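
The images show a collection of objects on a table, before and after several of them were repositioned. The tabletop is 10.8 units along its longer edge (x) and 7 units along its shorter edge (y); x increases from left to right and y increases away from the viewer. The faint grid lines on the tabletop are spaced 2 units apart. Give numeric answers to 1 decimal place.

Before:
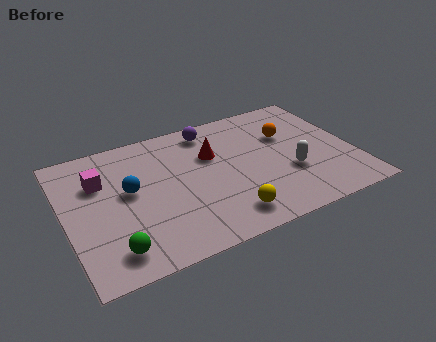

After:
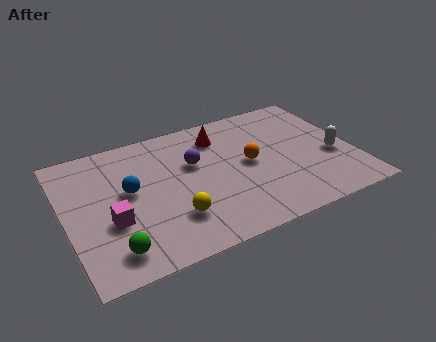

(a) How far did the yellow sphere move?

2.0

From (5.7, 1.2) to (3.8, 1.9), the yellow sphere covered √(1.9² + 0.7²) ≈ 2.0 units.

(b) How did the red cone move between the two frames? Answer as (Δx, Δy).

(0.4, 0.9)

The red cone started near (5.6, 4.6) and ended near (6.0, 5.5).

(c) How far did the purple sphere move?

1.8

From (5.7, 6.0) to (4.9, 4.4), the purple sphere covered √(0.8² + 1.6²) ≈ 1.8 units.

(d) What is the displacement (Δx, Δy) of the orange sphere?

(-1.6, -1.0)

The orange sphere was at about (8.5, 4.6) and moved to about (6.9, 3.6).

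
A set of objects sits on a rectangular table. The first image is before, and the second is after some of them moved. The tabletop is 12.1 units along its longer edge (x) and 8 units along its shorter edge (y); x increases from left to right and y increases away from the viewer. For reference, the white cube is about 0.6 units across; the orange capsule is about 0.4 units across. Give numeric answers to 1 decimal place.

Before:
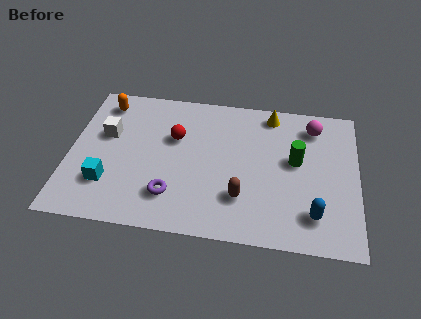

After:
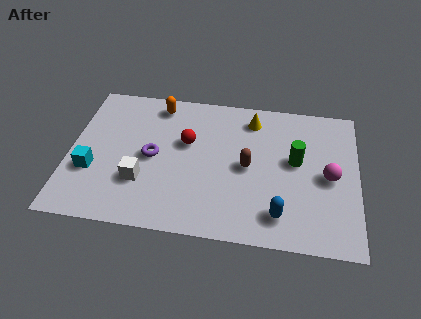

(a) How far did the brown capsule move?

1.7

The brown capsule moved from about (7.3, 2.2) to (7.5, 3.9), a distance of √(0.2² + 1.7²) ≈ 1.7.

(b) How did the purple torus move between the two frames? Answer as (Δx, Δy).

(-0.9, 2.0)

The purple torus started near (4.4, 1.9) and ended near (3.5, 3.9).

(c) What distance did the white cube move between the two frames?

2.9

From (1.5, 4.9) to (3.1, 2.5), the white cube covered √(1.6² + 2.4²) ≈ 2.9 units.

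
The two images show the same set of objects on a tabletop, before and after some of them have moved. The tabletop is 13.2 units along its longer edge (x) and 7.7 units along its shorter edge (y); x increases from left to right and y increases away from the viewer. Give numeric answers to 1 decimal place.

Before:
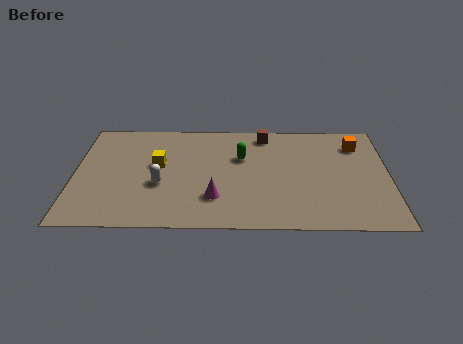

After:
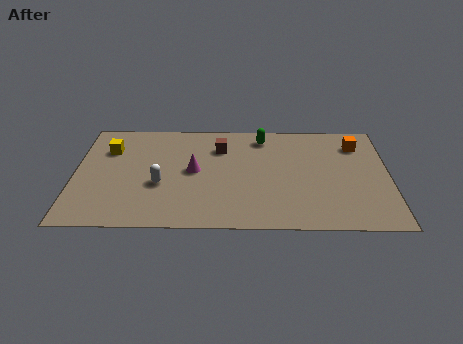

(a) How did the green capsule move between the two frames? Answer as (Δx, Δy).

(0.9, 1.5)

The green capsule started near (7.0, 5.0) and ended near (7.9, 6.5).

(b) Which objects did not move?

the white capsule and the orange cube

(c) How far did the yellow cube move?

2.4

The yellow cube moved from about (3.5, 4.4) to (1.4, 5.5), a distance of √(2.1² + 1.1²) ≈ 2.4.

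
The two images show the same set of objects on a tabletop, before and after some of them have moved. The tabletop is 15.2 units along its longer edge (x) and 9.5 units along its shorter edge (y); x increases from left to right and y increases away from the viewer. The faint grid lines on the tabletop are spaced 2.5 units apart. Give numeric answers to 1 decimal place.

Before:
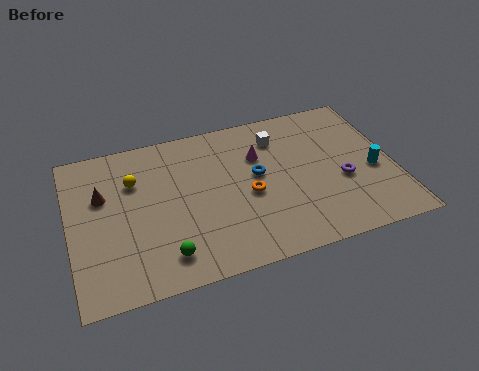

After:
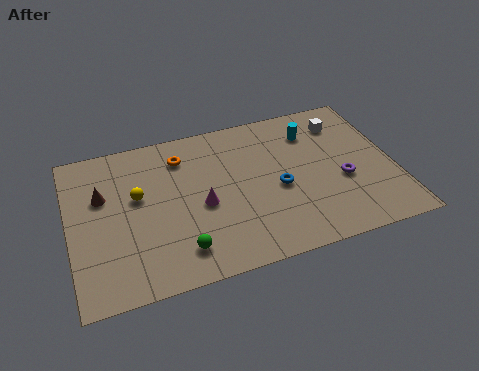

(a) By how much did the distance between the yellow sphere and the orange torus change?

-2.8

Before: roughly 5.7 units apart; after: 2.9. That's 2.8 units closer together.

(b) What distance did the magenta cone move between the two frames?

3.7

The magenta cone was near (9.0, 6.5) before and (6.1, 4.2) after, so it travelled √(2.9² + 2.3²) ≈ 3.7 units.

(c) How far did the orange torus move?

4.4

The orange torus was near (8.3, 4.2) before and (5.4, 7.5) after, so it travelled √(2.9² + 3.3²) ≈ 4.4 units.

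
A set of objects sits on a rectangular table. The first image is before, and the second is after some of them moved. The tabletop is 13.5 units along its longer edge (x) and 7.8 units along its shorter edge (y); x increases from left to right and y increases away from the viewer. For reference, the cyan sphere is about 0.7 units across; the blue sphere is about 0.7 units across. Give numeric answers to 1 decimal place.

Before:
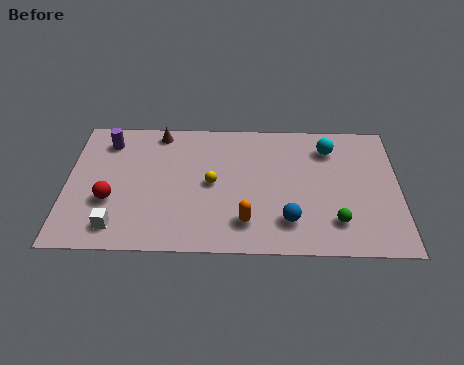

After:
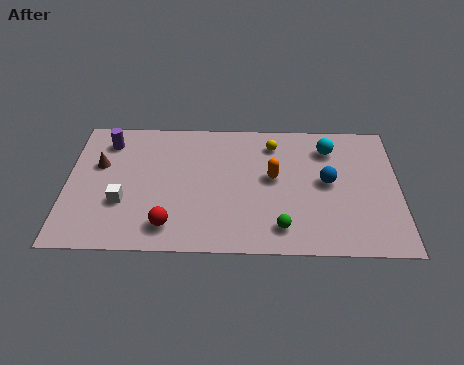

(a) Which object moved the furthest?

the yellow sphere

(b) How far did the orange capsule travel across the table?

2.8

The orange capsule moved from about (7.3, 1.7) to (8.4, 4.3), a distance of √(1.1² + 2.6²) ≈ 2.8.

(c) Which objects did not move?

the cyan sphere and the purple cylinder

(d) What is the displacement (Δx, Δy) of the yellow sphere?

(2.5, 2.4)

The yellow sphere started near (5.9, 3.9) and ended near (8.4, 6.3).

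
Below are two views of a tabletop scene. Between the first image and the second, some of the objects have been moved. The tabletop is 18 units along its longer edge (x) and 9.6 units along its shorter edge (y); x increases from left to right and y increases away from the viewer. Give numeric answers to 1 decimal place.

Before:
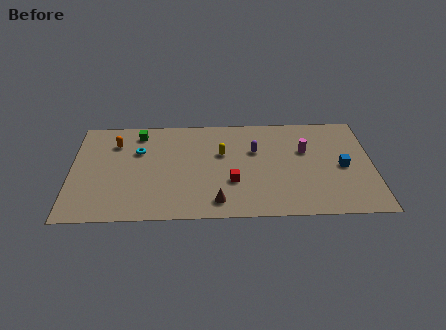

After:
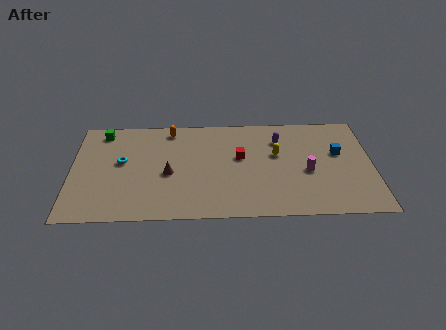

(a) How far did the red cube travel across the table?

2.4

The red cube moved from about (9.6, 3.3) to (10.1, 5.6), a distance of √(0.5² + 2.3²) ≈ 2.4.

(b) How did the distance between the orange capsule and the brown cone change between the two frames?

-4.1

They were about 8.3 units apart before and 4.2 after — 4.1 units closer together.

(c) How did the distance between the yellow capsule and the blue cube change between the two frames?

-3.7

They were about 7.4 units apart before and 3.7 after — 3.7 units closer together.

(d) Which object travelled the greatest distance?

the brown cone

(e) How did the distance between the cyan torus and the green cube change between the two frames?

+1.4

The distance was about 1.7 in the first image and 3.1 in the second, so they moved 1.4 units further apart.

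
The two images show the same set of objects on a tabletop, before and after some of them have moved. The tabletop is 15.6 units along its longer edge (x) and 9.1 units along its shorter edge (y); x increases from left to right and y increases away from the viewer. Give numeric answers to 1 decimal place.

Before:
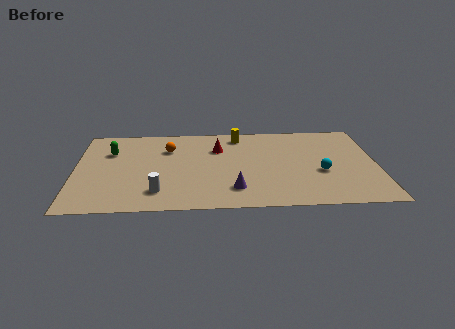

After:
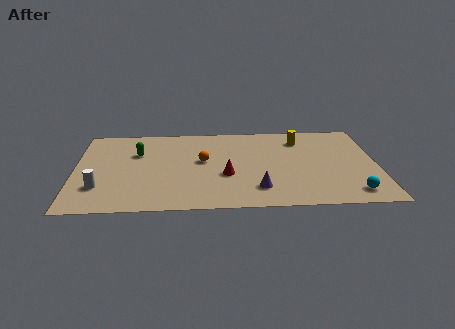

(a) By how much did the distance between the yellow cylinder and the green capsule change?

+1.7

The distance was about 6.9 in the first image and 8.6 in the second, so they moved 1.7 units further apart.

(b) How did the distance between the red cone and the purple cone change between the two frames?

-2.3

Before: roughly 4.5 units apart; after: 2.2. That's 2.3 units closer together.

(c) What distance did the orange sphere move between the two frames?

2.3

The orange sphere moved from about (4.8, 6.5) to (6.6, 5.1), a distance of √(1.8² + 1.4²) ≈ 2.3.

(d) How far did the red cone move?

2.9

From (7.4, 6.4) to (7.8, 3.5), the red cone covered √(0.4² + 2.9²) ≈ 2.9 units.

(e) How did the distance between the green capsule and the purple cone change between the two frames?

-0.3

They were about 7.7 units apart before and 7.4 after — 0.3 units closer together.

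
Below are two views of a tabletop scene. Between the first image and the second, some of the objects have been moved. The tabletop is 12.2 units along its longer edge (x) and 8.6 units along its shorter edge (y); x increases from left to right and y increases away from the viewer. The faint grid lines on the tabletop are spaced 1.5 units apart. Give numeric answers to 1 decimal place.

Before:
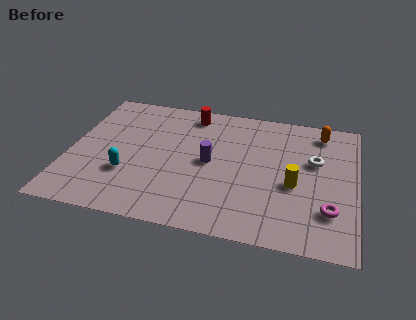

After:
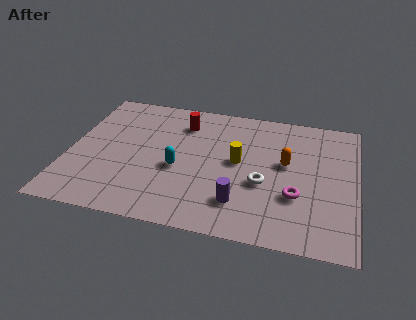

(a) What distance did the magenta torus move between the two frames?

1.5

The magenta torus moved from about (11.1, 2.3) to (9.7, 2.9), a distance of √(1.4² + 0.6²) ≈ 1.5.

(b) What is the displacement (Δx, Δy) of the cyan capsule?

(2.1, 0.8)

The cyan capsule started near (2.6, 2.8) and ended near (4.7, 3.6).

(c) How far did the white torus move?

2.8

The white torus moved from about (10.4, 5.3) to (8.3, 3.4), a distance of √(2.1² + 1.9²) ≈ 2.8.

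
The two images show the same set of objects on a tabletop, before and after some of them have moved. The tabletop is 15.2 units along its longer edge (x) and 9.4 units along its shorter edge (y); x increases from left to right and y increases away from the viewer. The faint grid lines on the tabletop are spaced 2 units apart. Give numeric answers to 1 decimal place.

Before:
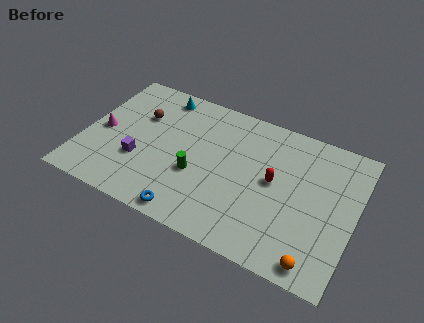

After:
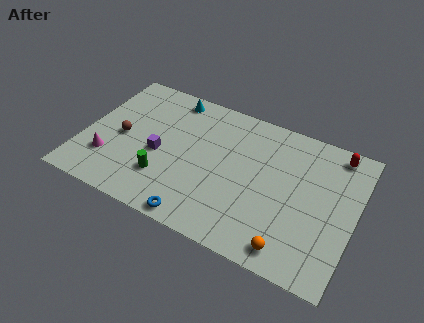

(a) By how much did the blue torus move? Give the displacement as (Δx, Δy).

(0.5, -0.1)

From the two frames, the blue torus sits at roughly (6.5, 0.9) before and (7.0, 0.8) after.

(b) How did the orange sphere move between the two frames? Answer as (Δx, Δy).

(-1.4, 0.2)

The orange sphere was at about (13.5, 1.0) and moved to about (12.1, 1.2).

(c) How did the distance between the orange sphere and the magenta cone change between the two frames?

-2.4

The distance was about 13.0 in the first image and 10.6 in the second, so they moved 2.4 units closer together.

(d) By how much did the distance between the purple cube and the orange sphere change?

-2.1

The distance was about 10.4 in the first image and 8.3 in the second, so they moved 2.1 units closer together.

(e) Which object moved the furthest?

the red capsule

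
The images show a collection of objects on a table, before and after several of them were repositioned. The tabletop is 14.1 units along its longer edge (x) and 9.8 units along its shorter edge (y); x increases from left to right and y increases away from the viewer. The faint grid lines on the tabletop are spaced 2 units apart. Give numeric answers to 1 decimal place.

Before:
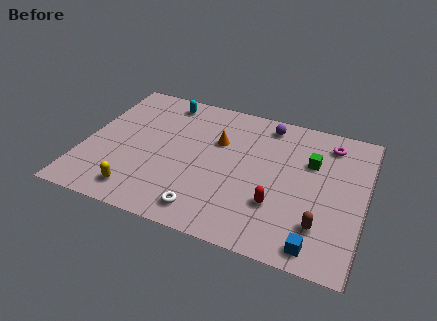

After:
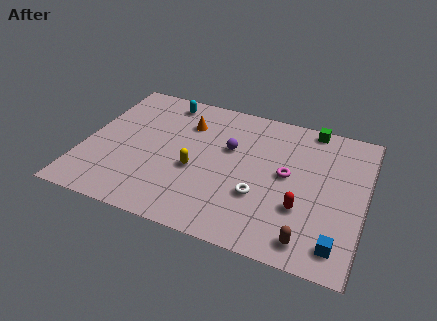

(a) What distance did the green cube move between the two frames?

2.5

The green cube was near (11.3, 6.5) before and (11.1, 9.0) after, so it travelled √(0.2² + 2.5²) ≈ 2.5 units.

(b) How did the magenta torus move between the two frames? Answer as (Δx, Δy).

(-1.9, -2.9)

The magenta torus was at about (12.1, 8.1) and moved to about (10.2, 5.2).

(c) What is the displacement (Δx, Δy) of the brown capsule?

(-0.5, -1.1)

From the two frames, the brown capsule sits at roughly (12.1, 2.4) before and (11.6, 1.3) after.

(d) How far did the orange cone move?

1.9

The orange cone was near (6.6, 6.4) before and (4.9, 7.2) after, so it travelled √(1.7² + 0.8²) ≈ 1.9 units.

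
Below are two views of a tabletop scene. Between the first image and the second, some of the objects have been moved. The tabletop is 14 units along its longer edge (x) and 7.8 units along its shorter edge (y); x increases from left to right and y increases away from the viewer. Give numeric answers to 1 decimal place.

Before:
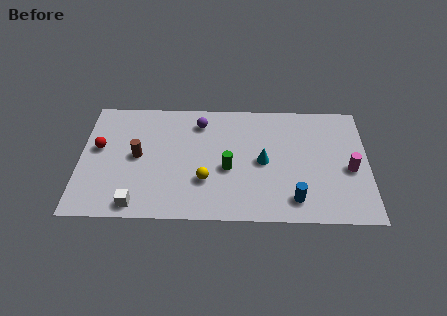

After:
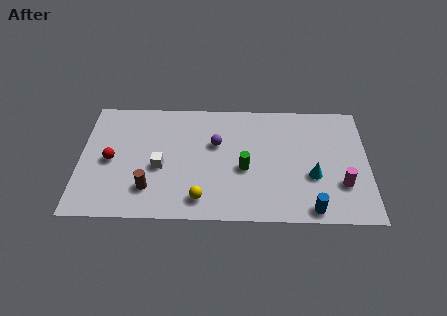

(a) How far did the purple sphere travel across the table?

1.6

The purple sphere moved from about (5.8, 6.3) to (6.6, 4.9), a distance of √(0.8² + 1.4²) ≈ 1.6.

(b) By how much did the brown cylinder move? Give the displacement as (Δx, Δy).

(0.6, -2.1)

The brown cylinder was at about (2.8, 4.0) and moved to about (3.4, 1.9).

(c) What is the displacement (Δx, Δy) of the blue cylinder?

(0.8, -0.6)

From the two frames, the blue cylinder sits at roughly (10.4, 1.4) before and (11.2, 0.8) after.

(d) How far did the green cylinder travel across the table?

0.8

The green cylinder was near (7.2, 3.3) before and (8.0, 3.3) after, so it travelled √(0.8² + 0.0²) ≈ 0.8 units.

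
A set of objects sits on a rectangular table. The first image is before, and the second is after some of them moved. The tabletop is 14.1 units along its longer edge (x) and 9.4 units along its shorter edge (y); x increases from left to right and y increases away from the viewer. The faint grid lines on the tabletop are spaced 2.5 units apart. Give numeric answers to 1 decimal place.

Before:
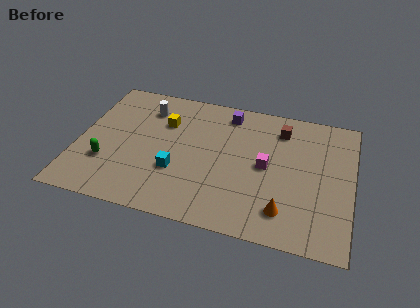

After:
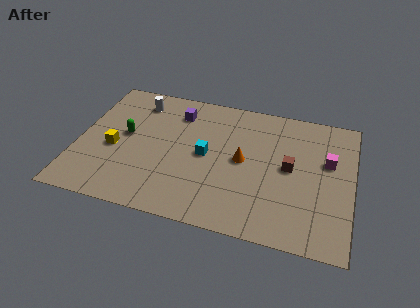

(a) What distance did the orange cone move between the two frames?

3.7

The orange cone was near (10.8, 1.9) before and (8.5, 4.8) after, so it travelled √(2.3² + 2.9²) ≈ 3.7 units.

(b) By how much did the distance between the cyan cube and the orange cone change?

-3.8

They were about 5.7 units apart before and 1.9 after — 3.8 units closer together.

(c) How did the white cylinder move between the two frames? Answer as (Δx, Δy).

(-0.5, 0.4)

The white cylinder was at about (3.3, 7.3) and moved to about (2.8, 7.7).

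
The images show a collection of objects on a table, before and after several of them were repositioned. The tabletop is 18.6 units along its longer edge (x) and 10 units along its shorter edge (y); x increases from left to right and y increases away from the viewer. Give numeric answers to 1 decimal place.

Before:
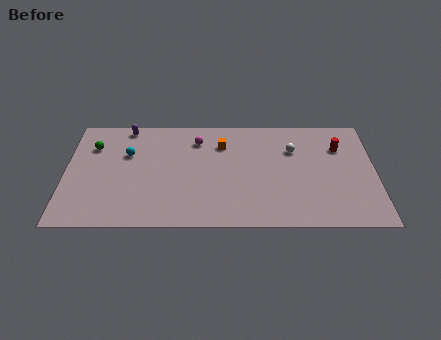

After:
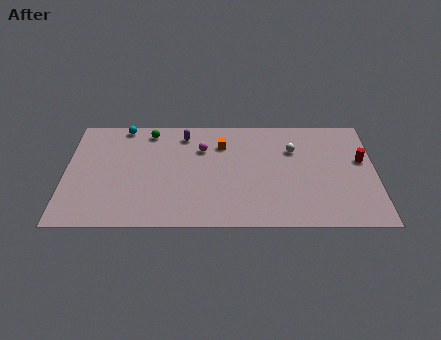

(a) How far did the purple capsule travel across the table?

3.6

From (3.6, 9.1) to (7.1, 8.4), the purple capsule covered √(3.5² + 0.7²) ≈ 3.6 units.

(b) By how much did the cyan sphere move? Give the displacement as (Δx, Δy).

(-0.3, 2.6)

From the two frames, the cyan sphere sits at roughly (3.7, 6.6) before and (3.4, 9.2) after.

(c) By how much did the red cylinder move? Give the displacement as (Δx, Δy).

(1.3, -1.2)

From the two frames, the red cylinder sits at roughly (16.5, 7.2) before and (17.8, 6.0) after.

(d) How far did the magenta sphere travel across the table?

0.9

The magenta sphere was near (7.9, 7.9) before and (8.2, 7.1) after, so it travelled √(0.3² + 0.8²) ≈ 0.9 units.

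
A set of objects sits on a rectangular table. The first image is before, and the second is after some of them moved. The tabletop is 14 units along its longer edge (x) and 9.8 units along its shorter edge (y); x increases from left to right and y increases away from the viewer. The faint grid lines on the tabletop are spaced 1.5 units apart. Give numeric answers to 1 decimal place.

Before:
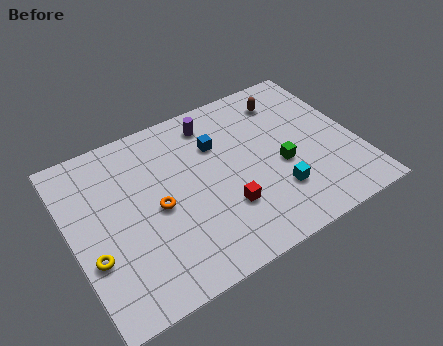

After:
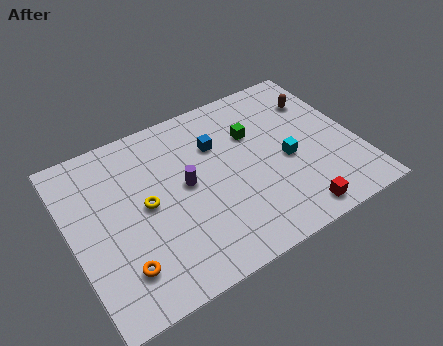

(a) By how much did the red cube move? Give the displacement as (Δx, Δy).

(3.1, -1.9)

The red cube started near (7.2, 3.0) and ended near (10.3, 1.1).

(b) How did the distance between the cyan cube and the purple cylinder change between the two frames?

-1.0

They were about 6.0 units apart before and 5.0 after — 1.0 units closer together.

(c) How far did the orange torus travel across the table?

3.2

The orange torus moved from about (4.1, 4.6) to (2.0, 2.2), a distance of √(2.1² + 2.4²) ≈ 3.2.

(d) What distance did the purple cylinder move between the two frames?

3.5

From (7.4, 8.2) to (5.6, 5.2), the purple cylinder covered √(1.8² + 3.0²) ≈ 3.5 units.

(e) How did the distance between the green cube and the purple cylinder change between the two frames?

-1.1

Before: roughly 5.0 units apart; after: 3.9. That's 1.1 units closer together.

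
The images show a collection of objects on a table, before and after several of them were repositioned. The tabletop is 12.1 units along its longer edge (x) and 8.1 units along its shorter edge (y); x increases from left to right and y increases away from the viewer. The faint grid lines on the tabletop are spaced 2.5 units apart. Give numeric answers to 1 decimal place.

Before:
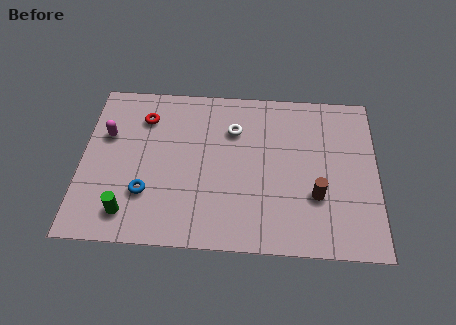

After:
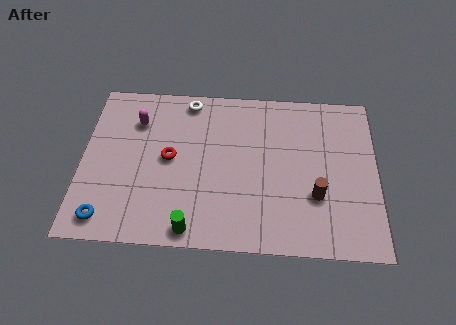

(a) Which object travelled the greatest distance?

the green cylinder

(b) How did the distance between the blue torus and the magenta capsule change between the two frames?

+1.7

They were about 3.3 units apart before and 5.0 after — 1.7 units further apart.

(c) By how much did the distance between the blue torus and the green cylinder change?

+2.3

They were about 1.2 units apart before and 3.5 after — 2.3 units further apart.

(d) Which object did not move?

the brown cylinder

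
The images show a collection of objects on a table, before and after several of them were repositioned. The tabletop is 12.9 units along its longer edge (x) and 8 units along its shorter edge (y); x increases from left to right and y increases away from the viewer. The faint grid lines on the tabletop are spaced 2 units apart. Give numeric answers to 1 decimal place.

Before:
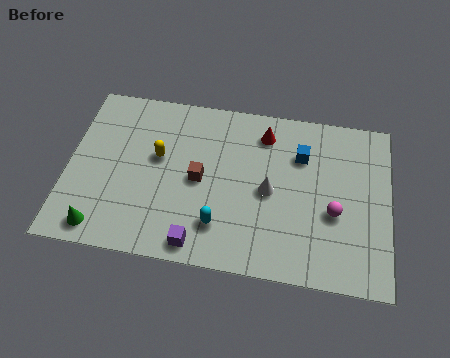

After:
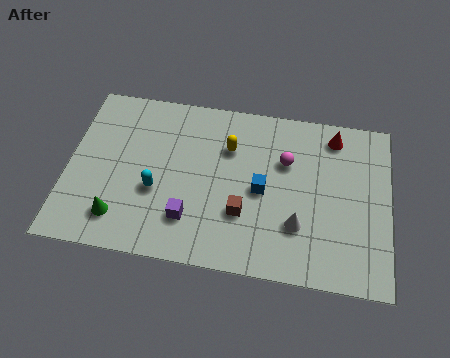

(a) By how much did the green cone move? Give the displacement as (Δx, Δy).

(0.7, 0.6)

The green cone started near (1.5, 1.0) and ended near (2.2, 1.6).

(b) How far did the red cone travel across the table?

2.8

The red cone moved from about (7.8, 6.5) to (10.6, 6.8), a distance of √(2.8² + 0.3²) ≈ 2.8.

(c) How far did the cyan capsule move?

2.9

The cyan capsule moved from about (6.2, 1.9) to (3.6, 3.1), a distance of √(2.6² + 1.2²) ≈ 2.9.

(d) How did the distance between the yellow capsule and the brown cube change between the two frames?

+1.2

Before: roughly 1.9 units apart; after: 3.1. That's 1.2 units further apart.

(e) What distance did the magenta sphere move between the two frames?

2.9

The magenta sphere moved from about (10.7, 3.2) to (8.7, 5.3), a distance of √(2.0² + 2.1²) ≈ 2.9.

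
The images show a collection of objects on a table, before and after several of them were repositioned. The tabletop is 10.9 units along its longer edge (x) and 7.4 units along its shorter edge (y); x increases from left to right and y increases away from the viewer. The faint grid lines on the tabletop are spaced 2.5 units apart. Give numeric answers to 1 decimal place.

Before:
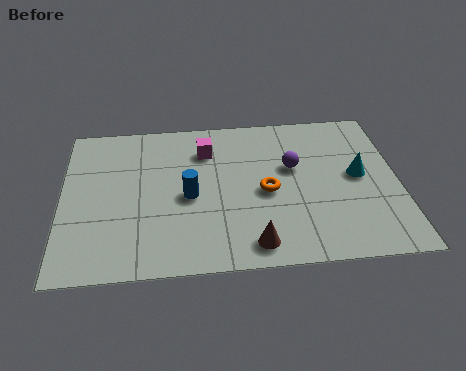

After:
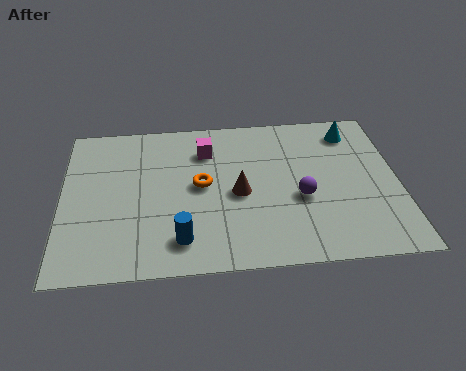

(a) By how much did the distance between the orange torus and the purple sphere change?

+1.9

They were about 1.4 units apart before and 3.3 after — 1.9 units further apart.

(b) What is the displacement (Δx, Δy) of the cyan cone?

(-0.1, 2.2)

The cyan cone was at about (9.6, 3.9) and moved to about (9.5, 6.1).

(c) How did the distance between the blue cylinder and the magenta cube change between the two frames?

+2.0

The distance was about 2.3 in the first image and 4.3 in the second, so they moved 2.0 units further apart.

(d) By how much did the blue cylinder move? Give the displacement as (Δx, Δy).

(-0.3, -2.0)

The blue cylinder started near (4.1, 3.4) and ended near (3.8, 1.4).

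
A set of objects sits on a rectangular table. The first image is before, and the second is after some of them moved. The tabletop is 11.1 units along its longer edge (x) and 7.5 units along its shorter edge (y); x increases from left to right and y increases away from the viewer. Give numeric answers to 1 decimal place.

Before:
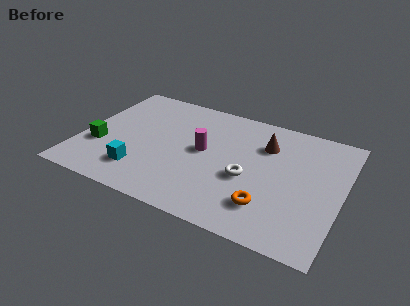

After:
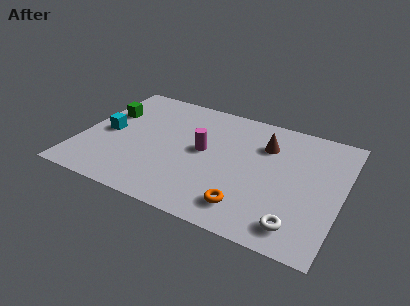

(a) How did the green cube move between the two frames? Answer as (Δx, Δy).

(0.0, 2.3)

From the two frames, the green cube sits at roughly (0.9, 2.6) before and (0.9, 4.9) after.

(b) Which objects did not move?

the brown cone and the magenta cylinder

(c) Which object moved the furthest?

the white torus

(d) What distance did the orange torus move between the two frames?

0.9

The orange torus moved from about (8.2, 1.8) to (7.4, 1.4), a distance of √(0.8² + 0.4²) ≈ 0.9.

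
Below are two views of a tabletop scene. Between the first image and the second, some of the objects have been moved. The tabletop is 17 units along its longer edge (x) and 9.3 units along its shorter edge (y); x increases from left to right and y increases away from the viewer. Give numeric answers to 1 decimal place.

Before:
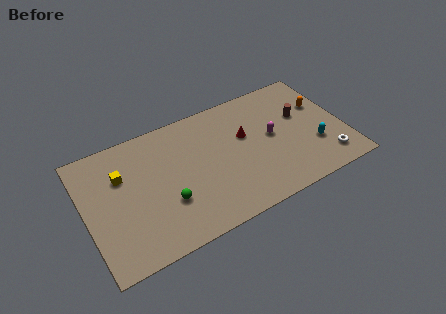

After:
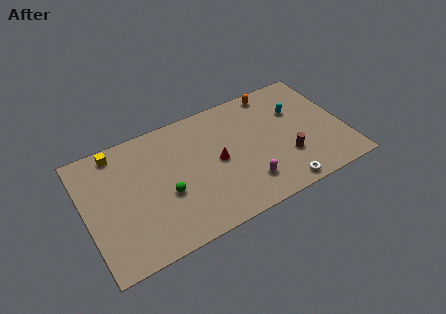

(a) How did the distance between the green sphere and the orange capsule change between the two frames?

-2.0

Before: roughly 11.1 units apart; after: 9.1. That's 2.0 units closer together.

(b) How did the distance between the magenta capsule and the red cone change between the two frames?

+1.1

Before: roughly 1.9 units apart; after: 3.0. That's 1.1 units further apart.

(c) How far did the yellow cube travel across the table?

1.9

The yellow cube moved from about (2.5, 6.3) to (2.4, 8.2), a distance of √(0.1² + 1.9²) ≈ 1.9.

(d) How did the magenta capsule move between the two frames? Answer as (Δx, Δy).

(-2.1, -2.8)

From the two frames, the magenta capsule sits at roughly (12.3, 4.9) before and (10.2, 2.1) after.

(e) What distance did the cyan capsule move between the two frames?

3.3

From (14.9, 3.0) to (14.1, 6.2), the cyan capsule covered √(0.8² + 3.2²) ≈ 3.3 units.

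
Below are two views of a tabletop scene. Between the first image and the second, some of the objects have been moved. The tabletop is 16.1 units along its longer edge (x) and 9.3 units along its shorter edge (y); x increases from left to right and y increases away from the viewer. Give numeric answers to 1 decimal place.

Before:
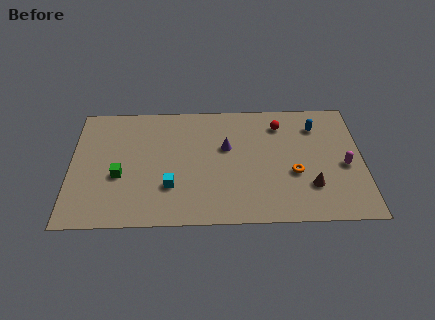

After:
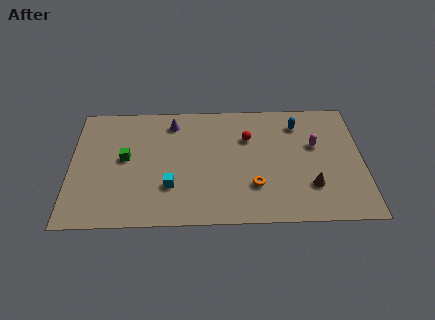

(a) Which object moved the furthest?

the purple cone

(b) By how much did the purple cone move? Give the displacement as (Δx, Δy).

(-3.0, 2.0)

From the two frames, the purple cone sits at roughly (8.6, 5.7) before and (5.6, 7.7) after.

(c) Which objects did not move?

the brown cone and the cyan cube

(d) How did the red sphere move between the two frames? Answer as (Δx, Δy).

(-1.8, -1.0)

The red sphere was at about (11.6, 7.4) and moved to about (9.8, 6.4).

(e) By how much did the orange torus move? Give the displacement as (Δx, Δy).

(-2.2, -0.9)

The orange torus started near (12.3, 3.6) and ended near (10.1, 2.7).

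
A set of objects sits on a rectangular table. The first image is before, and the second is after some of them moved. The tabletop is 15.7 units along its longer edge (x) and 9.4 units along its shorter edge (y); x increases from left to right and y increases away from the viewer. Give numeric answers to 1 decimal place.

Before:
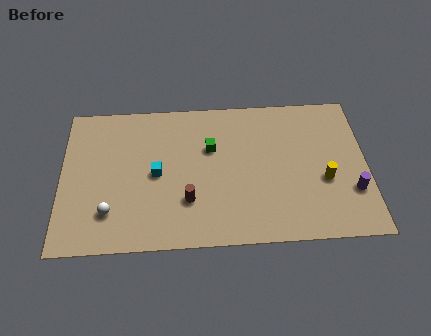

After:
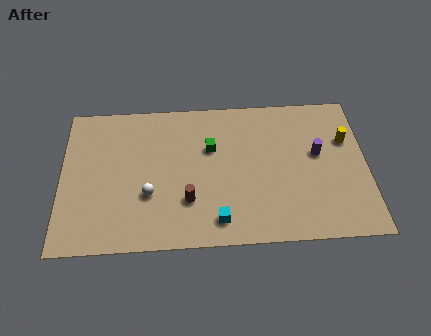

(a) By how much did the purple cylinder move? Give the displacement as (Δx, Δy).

(-1.7, 2.5)

From the two frames, the purple cylinder sits at roughly (14.9, 2.9) before and (13.2, 5.4) after.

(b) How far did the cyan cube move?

4.4

The cyan cube moved from about (4.9, 4.6) to (8.0, 1.5), a distance of √(3.1² + 3.1²) ≈ 4.4.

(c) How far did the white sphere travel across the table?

2.2

From (2.5, 2.3) to (4.5, 3.3), the white sphere covered √(2.0² + 1.0²) ≈ 2.2 units.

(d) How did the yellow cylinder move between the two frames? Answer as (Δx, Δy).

(1.2, 2.5)

From the two frames, the yellow cylinder sits at roughly (13.5, 3.7) before and (14.7, 6.2) after.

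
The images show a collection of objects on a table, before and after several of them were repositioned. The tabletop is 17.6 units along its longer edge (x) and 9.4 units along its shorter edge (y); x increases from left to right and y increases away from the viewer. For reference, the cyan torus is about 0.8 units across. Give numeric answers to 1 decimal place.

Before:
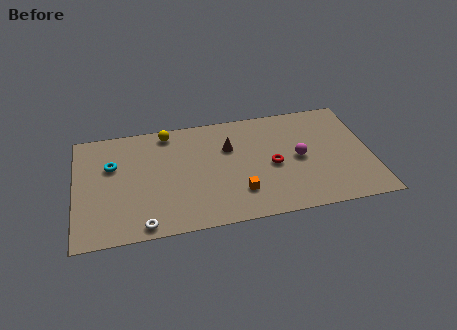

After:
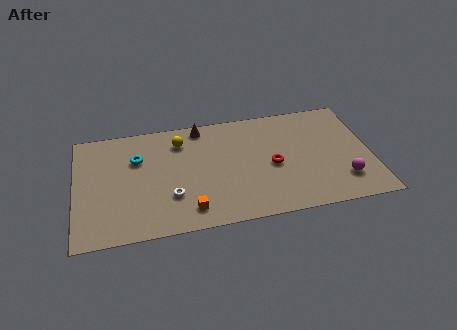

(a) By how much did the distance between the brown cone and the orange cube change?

+3.0

They were about 3.9 units apart before and 6.9 after — 3.0 units further apart.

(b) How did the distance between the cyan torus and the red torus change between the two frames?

-1.4

They were about 9.7 units apart before and 8.3 after — 1.4 units closer together.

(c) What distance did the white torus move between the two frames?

2.6

From (3.9, 0.9) to (5.6, 2.9), the white torus covered √(1.7² + 2.0²) ≈ 2.6 units.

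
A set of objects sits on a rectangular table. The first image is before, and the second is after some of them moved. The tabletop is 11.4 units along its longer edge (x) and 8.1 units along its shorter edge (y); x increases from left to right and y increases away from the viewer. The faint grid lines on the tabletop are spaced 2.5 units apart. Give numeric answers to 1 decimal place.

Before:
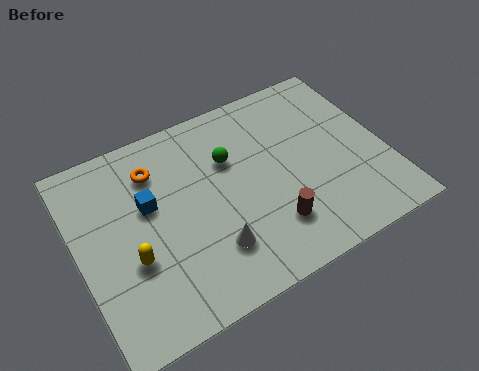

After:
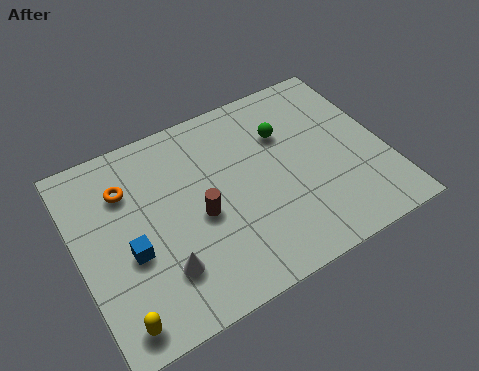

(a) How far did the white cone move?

1.8

The white cone moved from about (4.6, 2.1) to (2.8, 2.1), a distance of √(1.8² + 0.0²) ≈ 1.8.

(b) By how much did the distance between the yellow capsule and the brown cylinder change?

-0.8

Before: roughly 5.1 units apart; after: 4.3. That's 0.8 units closer together.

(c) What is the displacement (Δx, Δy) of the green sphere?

(2.1, 0.2)

The green sphere started near (5.8, 5.4) and ended near (7.9, 5.6).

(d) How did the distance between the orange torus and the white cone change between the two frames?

-0.5

Before: roughly 4.4 units apart; after: 3.9. That's 0.5 units closer together.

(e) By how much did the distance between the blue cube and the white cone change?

-1.8

Before: roughly 3.4 units apart; after: 1.6. That's 1.8 units closer together.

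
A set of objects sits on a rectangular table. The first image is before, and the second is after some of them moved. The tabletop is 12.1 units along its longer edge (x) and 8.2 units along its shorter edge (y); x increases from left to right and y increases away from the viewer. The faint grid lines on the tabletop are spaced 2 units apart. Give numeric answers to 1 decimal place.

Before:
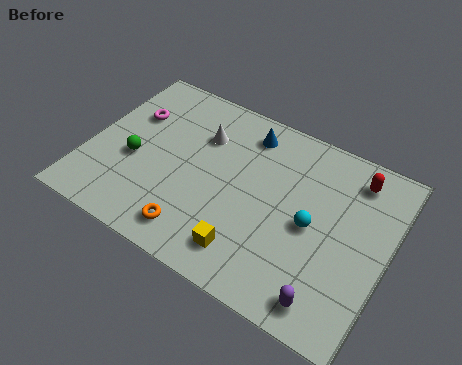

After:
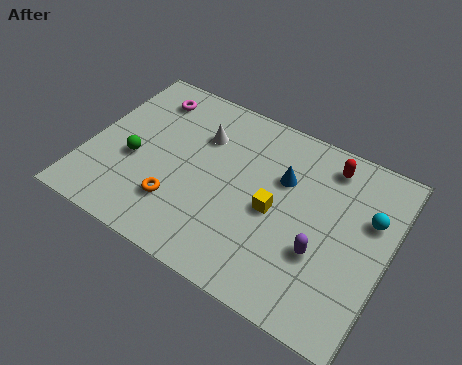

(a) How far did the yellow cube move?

2.4

The yellow cube was near (6.9, 1.5) before and (7.6, 3.8) after, so it travelled √(0.7² + 2.3²) ≈ 2.4 units.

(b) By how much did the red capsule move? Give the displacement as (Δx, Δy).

(-1.1, 0.1)

The red capsule was at about (10.4, 6.8) and moved to about (9.3, 6.9).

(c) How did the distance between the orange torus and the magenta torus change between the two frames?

-0.5

Before: roughly 5.4 units apart; after: 4.9. That's 0.5 units closer together.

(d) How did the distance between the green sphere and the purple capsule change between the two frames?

-0.9

They were about 8.6 units apart before and 7.7 after — 0.9 units closer together.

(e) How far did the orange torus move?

1.3

The orange torus moved from about (4.8, 1.3) to (3.9, 2.2), a distance of √(0.9² + 0.9²) ≈ 1.3.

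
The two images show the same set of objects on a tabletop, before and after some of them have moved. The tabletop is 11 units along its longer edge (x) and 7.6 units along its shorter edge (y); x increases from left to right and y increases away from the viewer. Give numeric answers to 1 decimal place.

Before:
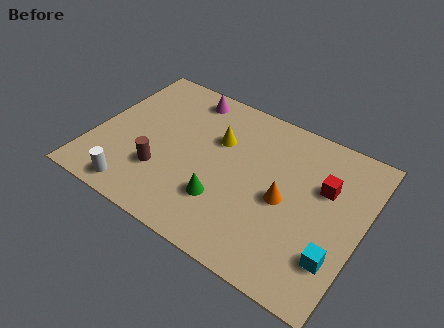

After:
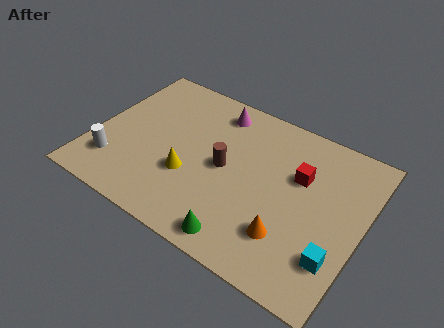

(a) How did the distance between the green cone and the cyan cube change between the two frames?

-0.8

The distance was about 4.6 in the first image and 3.8 in the second, so they moved 0.8 units closer together.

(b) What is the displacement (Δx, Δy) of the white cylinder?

(-1.1, 0.9)

From the two frames, the white cylinder sits at roughly (2.2, 0.9) before and (1.1, 1.8) after.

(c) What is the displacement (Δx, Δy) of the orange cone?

(0.4, -1.5)

The orange cone was at about (7.9, 3.5) and moved to about (8.3, 2.0).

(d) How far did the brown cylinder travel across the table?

2.8

The brown cylinder was near (3.0, 2.3) before and (5.4, 3.8) after, so it travelled √(2.4² + 1.5²) ≈ 2.8 units.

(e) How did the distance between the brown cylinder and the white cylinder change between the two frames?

+3.1

The distance was about 1.6 in the first image and 4.7 in the second, so they moved 3.1 units further apart.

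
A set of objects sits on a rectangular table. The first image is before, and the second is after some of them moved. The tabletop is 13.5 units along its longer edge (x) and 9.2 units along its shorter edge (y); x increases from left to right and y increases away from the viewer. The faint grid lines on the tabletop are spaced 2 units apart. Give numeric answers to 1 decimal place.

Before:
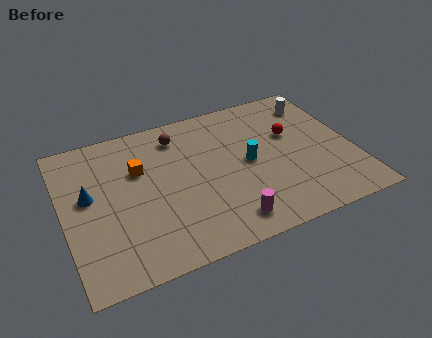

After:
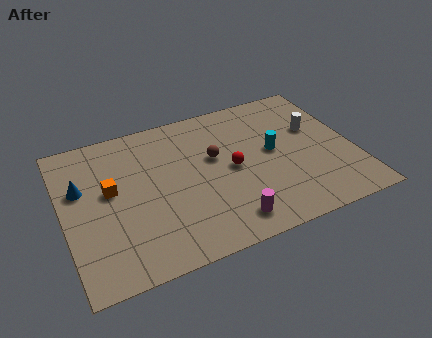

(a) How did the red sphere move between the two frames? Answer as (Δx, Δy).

(-3.0, -1.2)

The red sphere was at about (10.8, 5.7) and moved to about (7.8, 4.5).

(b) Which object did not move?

the magenta cylinder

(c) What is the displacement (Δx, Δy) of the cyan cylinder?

(1.2, 0.3)

The cyan cylinder was at about (8.6, 4.6) and moved to about (9.8, 4.9).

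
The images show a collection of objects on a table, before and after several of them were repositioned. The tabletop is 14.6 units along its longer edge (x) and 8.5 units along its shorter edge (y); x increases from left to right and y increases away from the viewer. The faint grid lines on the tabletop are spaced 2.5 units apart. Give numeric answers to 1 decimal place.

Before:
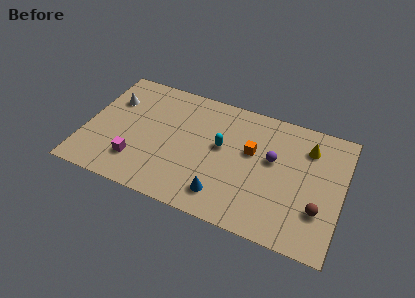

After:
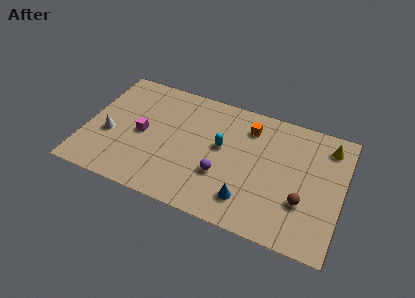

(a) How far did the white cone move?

2.5

The white cone was near (1.3, 5.9) before and (1.4, 3.4) after, so it travelled √(0.1² + 2.5²) ≈ 2.5 units.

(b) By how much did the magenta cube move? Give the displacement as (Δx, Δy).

(0.1, 2.0)

From the two frames, the magenta cube sits at roughly (3.1, 2.1) before and (3.2, 4.1) after.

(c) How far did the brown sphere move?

0.9

The brown sphere was near (13.4, 2.6) before and (12.5, 2.8) after, so it travelled √(0.9² + 0.2²) ≈ 0.9 units.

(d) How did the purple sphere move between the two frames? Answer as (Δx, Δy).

(-2.7, -2.1)

The purple sphere started near (10.6, 5.0) and ended near (7.9, 2.9).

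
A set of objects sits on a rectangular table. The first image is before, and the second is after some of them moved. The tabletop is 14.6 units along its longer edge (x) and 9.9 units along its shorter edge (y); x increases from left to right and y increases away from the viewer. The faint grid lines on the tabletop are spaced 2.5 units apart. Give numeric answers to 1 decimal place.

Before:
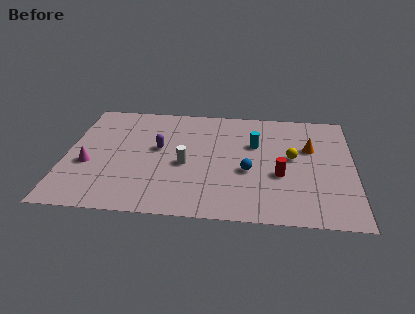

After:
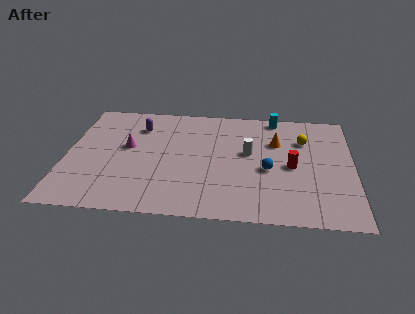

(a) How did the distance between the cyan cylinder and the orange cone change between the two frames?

-0.5

Before: roughly 2.8 units apart; after: 2.3. That's 0.5 units closer together.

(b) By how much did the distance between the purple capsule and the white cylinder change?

+4.1

The distance was about 1.9 in the first image and 6.0 in the second, so they moved 4.1 units further apart.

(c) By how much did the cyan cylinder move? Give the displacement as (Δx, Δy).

(1.0, 2.6)

The cyan cylinder was at about (9.6, 6.4) and moved to about (10.6, 9.0).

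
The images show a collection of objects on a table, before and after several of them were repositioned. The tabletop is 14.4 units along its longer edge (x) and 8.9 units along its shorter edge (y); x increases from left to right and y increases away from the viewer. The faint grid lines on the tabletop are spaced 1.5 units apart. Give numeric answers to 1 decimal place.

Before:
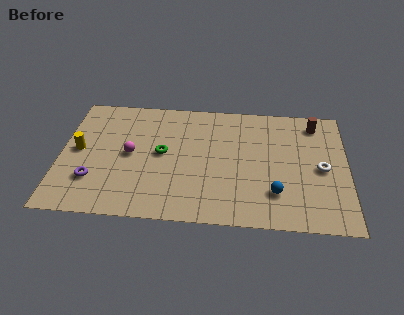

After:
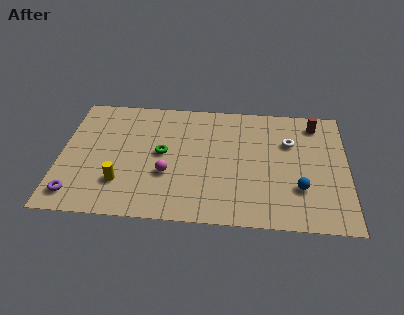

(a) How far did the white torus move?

2.4

The white torus moved from about (13.1, 4.2) to (11.5, 6.0), a distance of √(1.6² + 1.8²) ≈ 2.4.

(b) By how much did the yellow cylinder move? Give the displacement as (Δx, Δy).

(2.2, -2.2)

From the two frames, the yellow cylinder sits at roughly (0.9, 4.6) before and (3.1, 2.4) after.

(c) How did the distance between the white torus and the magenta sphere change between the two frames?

-2.9

They were about 9.6 units apart before and 6.7 after — 2.9 units closer together.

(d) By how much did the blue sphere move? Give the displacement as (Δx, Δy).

(1.2, 0.4)

From the two frames, the blue sphere sits at roughly (10.8, 2.3) before and (12.0, 2.7) after.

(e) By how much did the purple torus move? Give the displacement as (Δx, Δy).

(-0.8, -1.1)

The purple torus was at about (1.7, 2.5) and moved to about (0.9, 1.4).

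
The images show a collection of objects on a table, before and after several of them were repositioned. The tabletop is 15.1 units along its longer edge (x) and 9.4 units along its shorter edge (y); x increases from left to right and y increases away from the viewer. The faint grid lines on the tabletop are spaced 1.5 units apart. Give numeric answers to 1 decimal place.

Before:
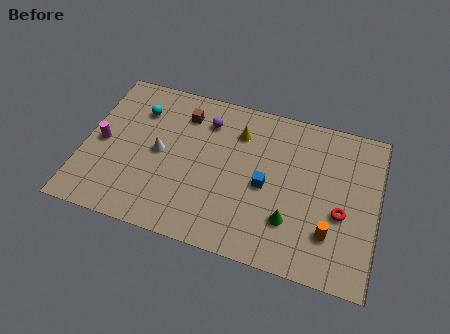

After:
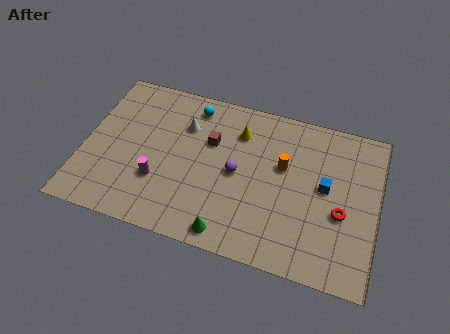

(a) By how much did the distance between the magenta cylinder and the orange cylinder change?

-5.3

They were about 12.1 units apart before and 6.8 after — 5.3 units closer together.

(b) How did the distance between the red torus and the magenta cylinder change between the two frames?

-3.1

Before: roughly 12.4 units apart; after: 9.3. That's 3.1 units closer together.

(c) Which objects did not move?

the red torus and the yellow cone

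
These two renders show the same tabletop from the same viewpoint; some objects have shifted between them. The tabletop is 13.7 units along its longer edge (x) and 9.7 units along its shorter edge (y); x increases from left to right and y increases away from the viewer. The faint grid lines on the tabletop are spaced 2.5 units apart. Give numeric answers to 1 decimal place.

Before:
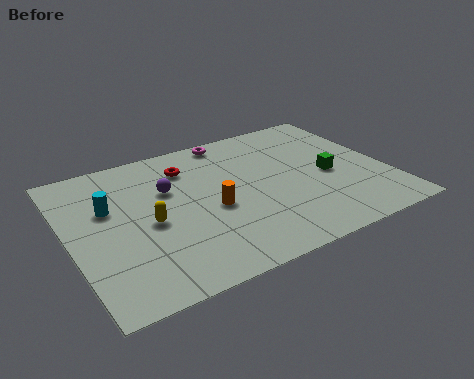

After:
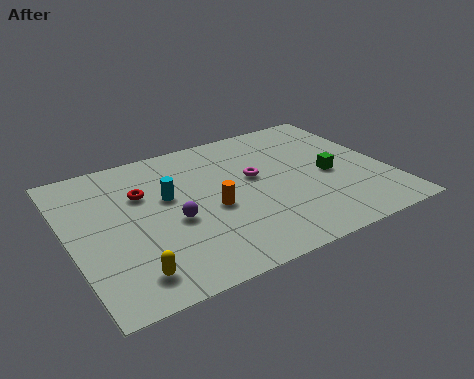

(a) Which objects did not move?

the orange cylinder and the green cube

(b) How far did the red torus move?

2.3

The red torus moved from about (5.4, 7.5) to (3.3, 6.5), a distance of √(2.1² + 1.0²) ≈ 2.3.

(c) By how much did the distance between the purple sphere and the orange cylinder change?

-0.9

The distance was about 2.6 in the first image and 1.7 in the second, so they moved 0.9 units closer together.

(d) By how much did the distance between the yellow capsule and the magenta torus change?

+1.1

The distance was about 6.1 in the first image and 7.2 in the second, so they moved 1.1 units further apart.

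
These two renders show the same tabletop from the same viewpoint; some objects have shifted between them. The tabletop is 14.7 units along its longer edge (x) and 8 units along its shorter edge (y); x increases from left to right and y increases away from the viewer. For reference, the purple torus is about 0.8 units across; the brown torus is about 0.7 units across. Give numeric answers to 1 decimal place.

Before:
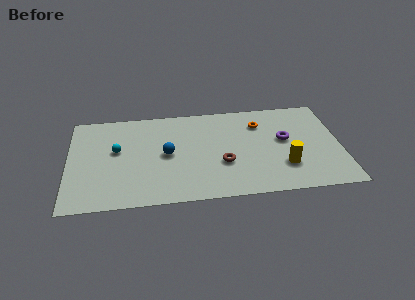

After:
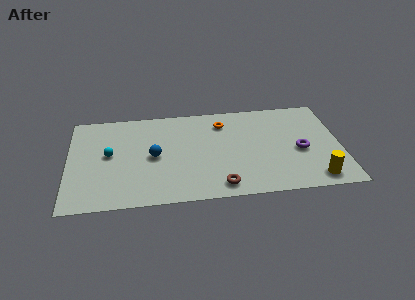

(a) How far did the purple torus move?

1.3

From (11.7, 4.5) to (12.5, 3.5), the purple torus covered √(0.8² + 1.0²) ≈ 1.3 units.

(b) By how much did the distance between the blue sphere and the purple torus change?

+1.5

The distance was about 6.4 in the first image and 7.9 in the second, so they moved 1.5 units further apart.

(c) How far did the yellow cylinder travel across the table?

2.0

From (11.6, 2.3) to (13.2, 1.1), the yellow cylinder covered √(1.6² + 1.2²) ≈ 2.0 units.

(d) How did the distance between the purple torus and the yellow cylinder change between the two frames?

+0.3

They were about 2.2 units apart before and 2.5 after — 0.3 units further apart.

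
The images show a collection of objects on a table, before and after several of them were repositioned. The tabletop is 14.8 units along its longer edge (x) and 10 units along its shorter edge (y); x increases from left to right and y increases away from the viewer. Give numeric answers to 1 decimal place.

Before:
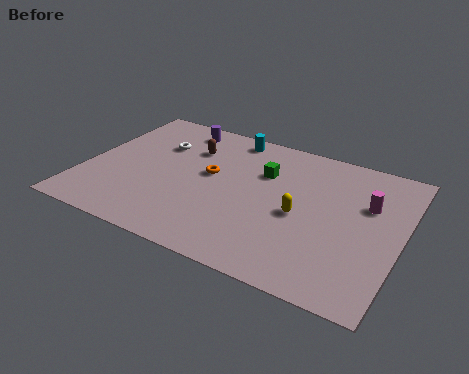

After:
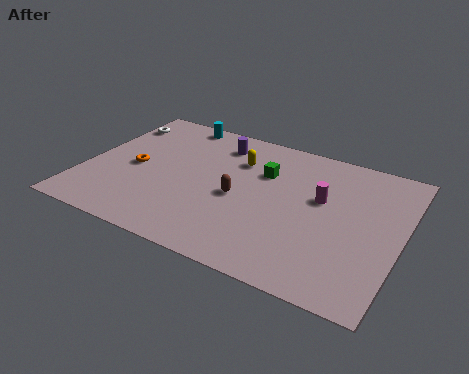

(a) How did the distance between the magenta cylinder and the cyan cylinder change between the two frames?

+0.8

They were about 7.2 units apart before and 8.0 after — 0.8 units further apart.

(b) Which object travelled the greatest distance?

the yellow capsule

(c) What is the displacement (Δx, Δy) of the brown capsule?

(2.7, -2.7)

From the two frames, the brown capsule sits at roughly (4.6, 7.2) before and (7.3, 4.5) after.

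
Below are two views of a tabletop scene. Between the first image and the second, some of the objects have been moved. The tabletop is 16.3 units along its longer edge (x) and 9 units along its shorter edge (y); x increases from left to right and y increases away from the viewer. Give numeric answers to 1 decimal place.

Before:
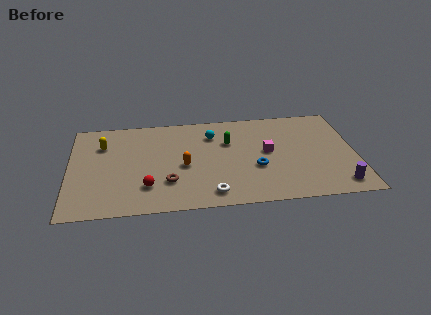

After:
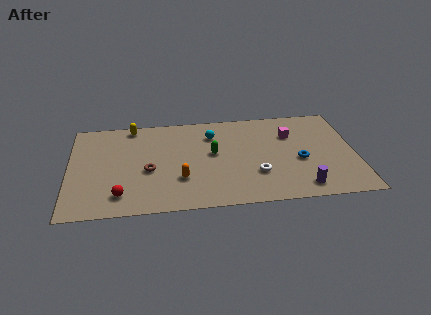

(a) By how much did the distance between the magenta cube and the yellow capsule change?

-0.3

Before: roughly 9.6 units apart; after: 9.3. That's 0.3 units closer together.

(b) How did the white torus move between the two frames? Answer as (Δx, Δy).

(2.6, 1.5)

The white torus was at about (8.0, 1.3) and moved to about (10.6, 2.8).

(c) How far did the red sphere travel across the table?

1.6

From (4.4, 2.3) to (2.9, 1.7), the red sphere covered √(1.5² + 0.6²) ≈ 1.6 units.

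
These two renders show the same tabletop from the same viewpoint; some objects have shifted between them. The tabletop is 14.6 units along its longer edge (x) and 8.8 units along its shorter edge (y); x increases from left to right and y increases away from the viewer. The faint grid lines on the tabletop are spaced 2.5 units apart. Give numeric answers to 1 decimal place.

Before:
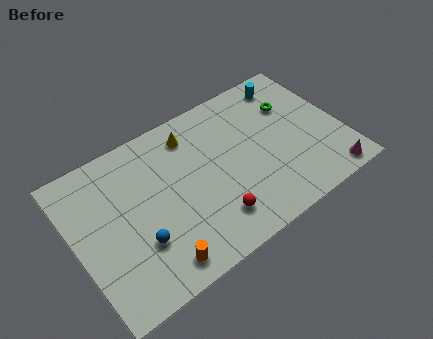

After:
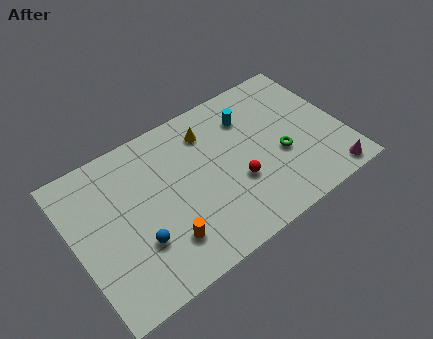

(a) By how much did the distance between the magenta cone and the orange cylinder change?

-0.5

Before: roughly 9.5 units apart; after: 9.0. That's 0.5 units closer together.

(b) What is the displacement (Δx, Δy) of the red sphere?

(1.6, 1.3)

From the two frames, the red sphere sits at roughly (7.0, 1.9) before and (8.6, 3.2) after.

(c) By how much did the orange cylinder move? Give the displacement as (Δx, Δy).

(0.6, 0.9)

From the two frames, the orange cylinder sits at roughly (3.8, 1.2) before and (4.4, 2.1) after.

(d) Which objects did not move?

the blue sphere and the magenta cone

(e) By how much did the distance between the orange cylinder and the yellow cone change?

-0.9

The distance was about 6.7 in the first image and 5.8 in the second, so they moved 0.9 units closer together.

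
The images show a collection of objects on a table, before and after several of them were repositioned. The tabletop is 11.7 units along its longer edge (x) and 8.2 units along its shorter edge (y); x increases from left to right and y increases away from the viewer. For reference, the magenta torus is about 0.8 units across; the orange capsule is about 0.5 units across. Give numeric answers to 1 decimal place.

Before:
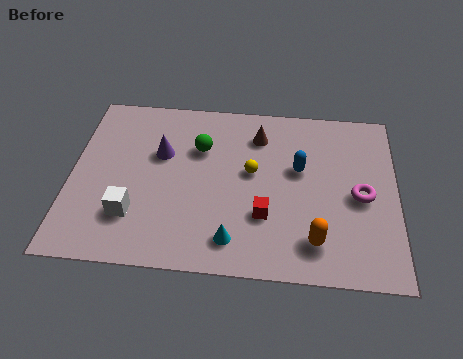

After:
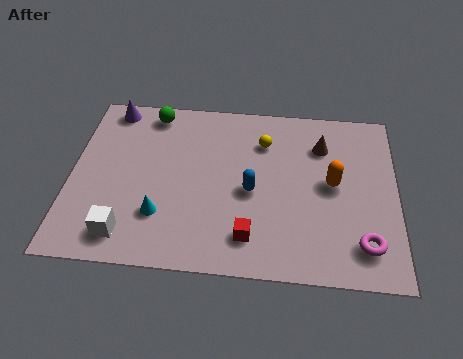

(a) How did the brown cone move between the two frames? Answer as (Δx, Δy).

(2.3, -0.3)

The brown cone was at about (6.7, 6.4) and moved to about (9.0, 6.1).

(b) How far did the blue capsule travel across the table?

2.1

From (8.2, 4.9) to (6.5, 3.7), the blue capsule covered √(1.7² + 1.2²) ≈ 2.1 units.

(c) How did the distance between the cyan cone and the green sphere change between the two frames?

+0.5

The distance was about 4.4 in the first image and 4.9 in the second, so they moved 0.5 units further apart.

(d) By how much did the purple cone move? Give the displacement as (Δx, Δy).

(-1.9, 2.1)

The purple cone was at about (3.2, 5.2) and moved to about (1.3, 7.3).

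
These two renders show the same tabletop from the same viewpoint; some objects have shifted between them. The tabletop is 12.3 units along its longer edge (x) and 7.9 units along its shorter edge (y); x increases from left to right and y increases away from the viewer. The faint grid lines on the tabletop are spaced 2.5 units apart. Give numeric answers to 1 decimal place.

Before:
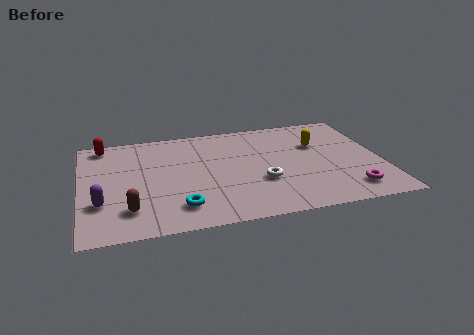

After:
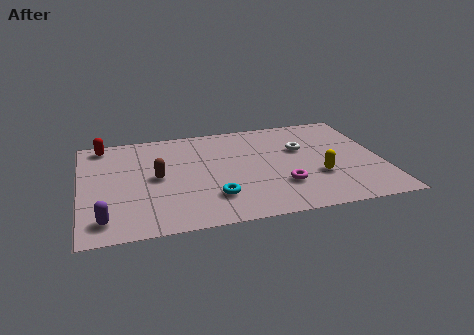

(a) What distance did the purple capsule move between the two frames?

1.2

From (0.8, 2.5) to (0.9, 1.3), the purple capsule covered √(0.1² + 1.2²) ≈ 1.2 units.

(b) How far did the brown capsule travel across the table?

2.5

The brown capsule moved from about (1.9, 1.8) to (3.1, 4.0), a distance of √(1.2² + 2.2²) ≈ 2.5.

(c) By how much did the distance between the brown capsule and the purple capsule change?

+2.2

They were about 1.3 units apart before and 3.5 after — 2.2 units further apart.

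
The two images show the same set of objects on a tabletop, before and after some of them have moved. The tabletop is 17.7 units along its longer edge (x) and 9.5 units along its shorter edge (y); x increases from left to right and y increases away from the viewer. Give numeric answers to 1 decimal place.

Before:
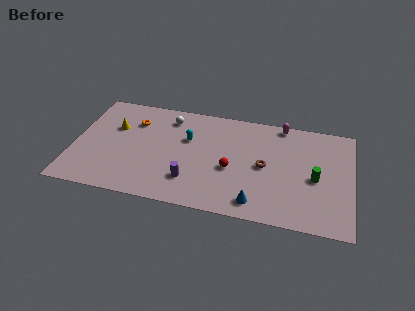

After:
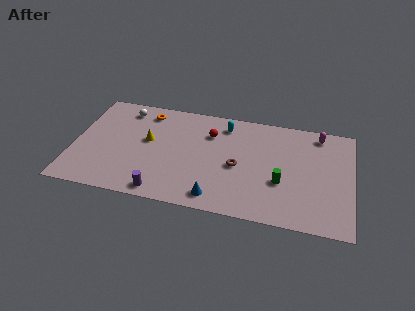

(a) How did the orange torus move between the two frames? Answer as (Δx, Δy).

(0.7, 1.0)

The orange torus was at about (3.7, 7.0) and moved to about (4.4, 8.0).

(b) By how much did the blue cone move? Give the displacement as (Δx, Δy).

(-2.5, -0.1)

From the two frames, the blue cone sits at roughly (11.8, 1.4) before and (9.3, 1.3) after.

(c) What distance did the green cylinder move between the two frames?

2.2

From (15.4, 4.3) to (13.3, 3.5), the green cylinder covered √(2.1² + 0.8²) ≈ 2.2 units.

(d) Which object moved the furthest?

the red sphere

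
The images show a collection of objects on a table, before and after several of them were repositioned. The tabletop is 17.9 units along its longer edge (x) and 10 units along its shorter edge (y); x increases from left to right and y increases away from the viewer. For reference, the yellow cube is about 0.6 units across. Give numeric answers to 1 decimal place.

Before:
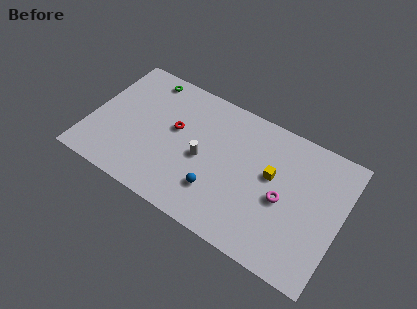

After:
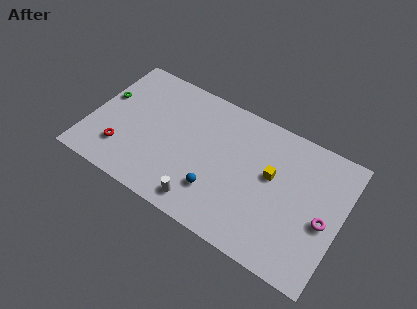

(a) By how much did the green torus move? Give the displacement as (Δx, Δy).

(-2.5, -2.8)

From the two frames, the green torus sits at roughly (3.3, 8.8) before and (0.8, 6.0) after.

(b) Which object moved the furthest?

the red torus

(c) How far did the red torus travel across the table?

4.7

The red torus moved from about (5.9, 5.8) to (2.6, 2.5), a distance of √(3.3² + 3.3²) ≈ 4.7.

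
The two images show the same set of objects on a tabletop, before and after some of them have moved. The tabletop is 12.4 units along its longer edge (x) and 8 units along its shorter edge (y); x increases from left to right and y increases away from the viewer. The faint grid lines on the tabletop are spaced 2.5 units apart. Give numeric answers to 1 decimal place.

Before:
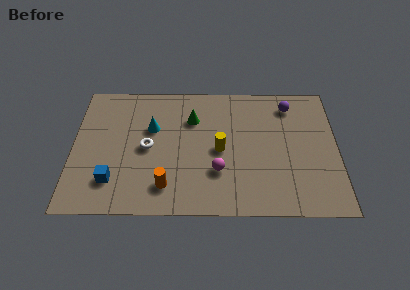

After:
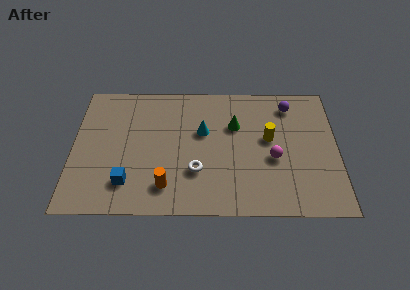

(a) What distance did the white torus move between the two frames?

2.7

From (3.5, 3.9) to (5.8, 2.5), the white torus covered √(2.3² + 1.4²) ≈ 2.7 units.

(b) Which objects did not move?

the orange cylinder and the purple sphere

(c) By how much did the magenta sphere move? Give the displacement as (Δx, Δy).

(2.6, 0.8)

The magenta sphere was at about (6.8, 2.5) and moved to about (9.4, 3.3).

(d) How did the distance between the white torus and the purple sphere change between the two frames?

-1.2

The distance was about 7.2 in the first image and 6.0 in the second, so they moved 1.2 units closer together.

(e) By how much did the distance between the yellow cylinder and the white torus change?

+0.5

Before: roughly 3.4 units apart; after: 3.9. That's 0.5 units further apart.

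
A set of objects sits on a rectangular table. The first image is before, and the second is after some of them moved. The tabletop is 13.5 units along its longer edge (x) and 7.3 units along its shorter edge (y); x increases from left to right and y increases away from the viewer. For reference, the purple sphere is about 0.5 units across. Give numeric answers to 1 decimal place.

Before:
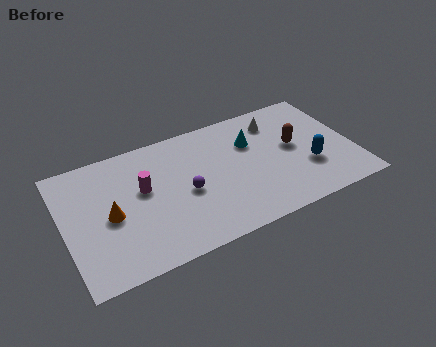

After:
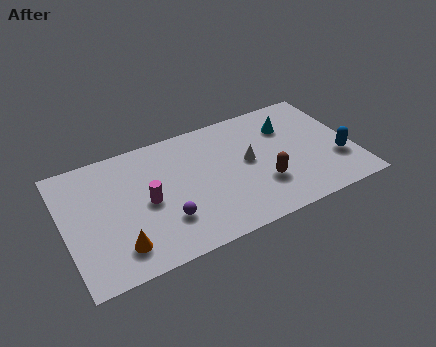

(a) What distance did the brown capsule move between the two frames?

2.4

The brown capsule moved from about (10.8, 4.0) to (9.1, 2.3), a distance of √(1.7² + 1.7²) ≈ 2.4.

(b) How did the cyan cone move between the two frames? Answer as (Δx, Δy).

(1.8, 0.3)

The cyan cone was at about (8.9, 5.0) and moved to about (10.7, 5.3).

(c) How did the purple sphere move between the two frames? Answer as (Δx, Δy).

(-1.1, -1.2)

The purple sphere started near (5.6, 3.3) and ended near (4.5, 2.1).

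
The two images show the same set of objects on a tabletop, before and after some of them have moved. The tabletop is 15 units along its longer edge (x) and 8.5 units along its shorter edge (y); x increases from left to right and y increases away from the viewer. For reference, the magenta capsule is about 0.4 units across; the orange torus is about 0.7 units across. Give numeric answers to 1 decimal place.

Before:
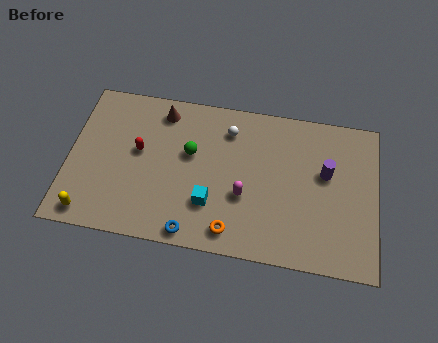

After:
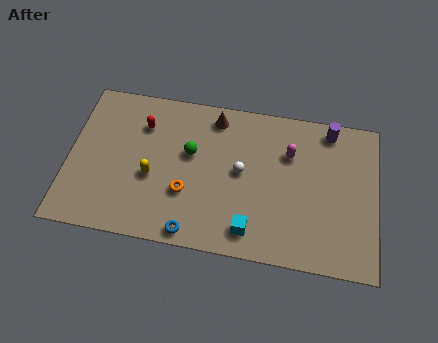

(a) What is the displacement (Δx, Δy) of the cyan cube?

(2.0, -1.1)

The cyan cube was at about (7.0, 2.5) and moved to about (9.0, 1.4).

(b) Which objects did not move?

the green sphere and the blue torus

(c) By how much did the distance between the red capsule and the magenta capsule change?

+1.8

The distance was about 5.4 in the first image and 7.2 in the second, so they moved 1.8 units further apart.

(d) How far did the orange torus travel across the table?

2.9

The orange torus was near (8.1, 1.2) before and (5.8, 2.9) after, so it travelled √(2.3² + 1.7²) ≈ 2.9 units.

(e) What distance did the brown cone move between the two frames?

2.6

From (4.4, 7.2) to (7.0, 7.3), the brown cone covered √(2.6² + 0.1²) ≈ 2.6 units.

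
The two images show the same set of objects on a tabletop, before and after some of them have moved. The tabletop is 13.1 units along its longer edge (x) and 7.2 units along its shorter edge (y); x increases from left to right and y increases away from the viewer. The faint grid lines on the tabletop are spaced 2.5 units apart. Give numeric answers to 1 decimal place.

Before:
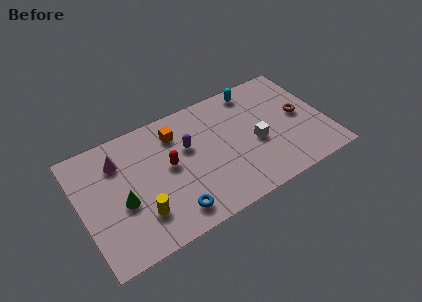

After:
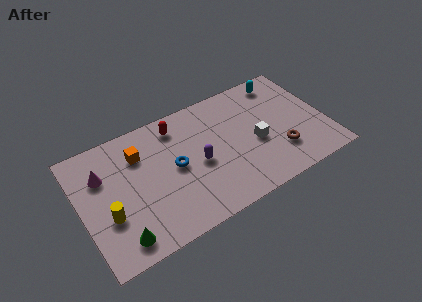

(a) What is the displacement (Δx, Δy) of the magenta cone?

(-0.9, -0.4)

The magenta cone was at about (2.2, 5.4) and moved to about (1.3, 5.0).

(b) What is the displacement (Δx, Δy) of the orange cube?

(-2.0, -0.3)

From the two frames, the orange cube sits at roughly (5.3, 5.6) before and (3.3, 5.3) after.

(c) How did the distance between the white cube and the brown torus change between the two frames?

-1.0

The distance was about 2.6 in the first image and 1.6 in the second, so they moved 1.0 units closer together.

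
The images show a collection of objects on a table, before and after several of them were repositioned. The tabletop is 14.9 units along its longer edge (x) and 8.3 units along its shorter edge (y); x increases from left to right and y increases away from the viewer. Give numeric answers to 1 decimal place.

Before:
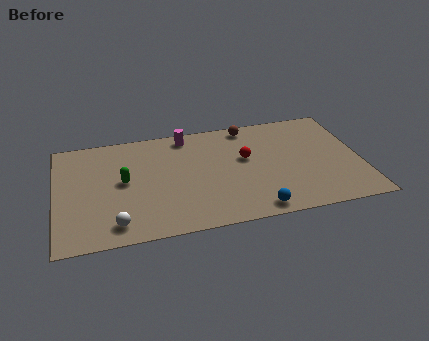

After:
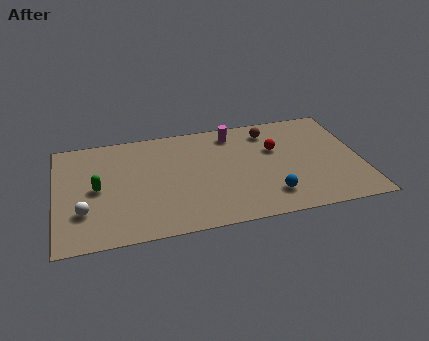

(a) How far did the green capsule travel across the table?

1.3

The green capsule was near (3.3, 4.4) before and (2.0, 4.1) after, so it travelled √(1.3² + 0.3²) ≈ 1.3 units.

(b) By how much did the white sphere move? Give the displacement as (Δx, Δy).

(-1.5, 1.2)

The white sphere was at about (2.8, 1.3) and moved to about (1.3, 2.5).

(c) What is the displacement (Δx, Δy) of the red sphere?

(1.5, 0.4)

The red sphere was at about (9.3, 4.9) and moved to about (10.8, 5.3).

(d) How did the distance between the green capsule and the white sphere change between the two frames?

-1.4

They were about 3.1 units apart before and 1.7 after — 1.4 units closer together.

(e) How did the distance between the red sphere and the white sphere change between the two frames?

+2.5

Before: roughly 7.4 units apart; after: 9.9. That's 2.5 units further apart.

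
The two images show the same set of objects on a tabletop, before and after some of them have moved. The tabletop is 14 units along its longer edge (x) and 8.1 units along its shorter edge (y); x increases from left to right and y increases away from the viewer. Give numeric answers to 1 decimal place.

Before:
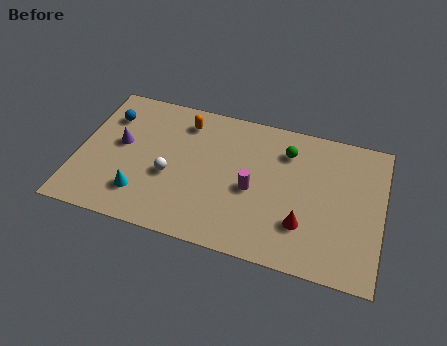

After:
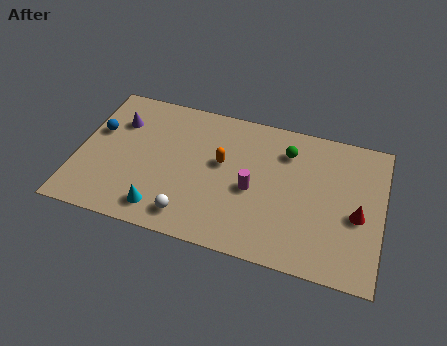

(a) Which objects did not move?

the green sphere and the magenta cylinder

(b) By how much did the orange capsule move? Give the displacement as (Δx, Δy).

(1.9, -1.9)

The orange capsule was at about (4.7, 6.6) and moved to about (6.6, 4.7).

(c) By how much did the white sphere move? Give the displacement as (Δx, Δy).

(1.1, -2.0)

The white sphere was at about (4.3, 3.3) and moved to about (5.4, 1.3).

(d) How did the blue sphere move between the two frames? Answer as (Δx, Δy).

(-0.4, -1.0)

The blue sphere was at about (1.2, 6.0) and moved to about (0.8, 5.0).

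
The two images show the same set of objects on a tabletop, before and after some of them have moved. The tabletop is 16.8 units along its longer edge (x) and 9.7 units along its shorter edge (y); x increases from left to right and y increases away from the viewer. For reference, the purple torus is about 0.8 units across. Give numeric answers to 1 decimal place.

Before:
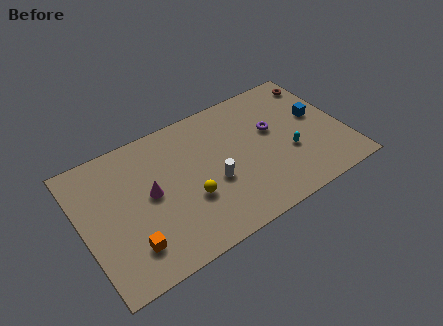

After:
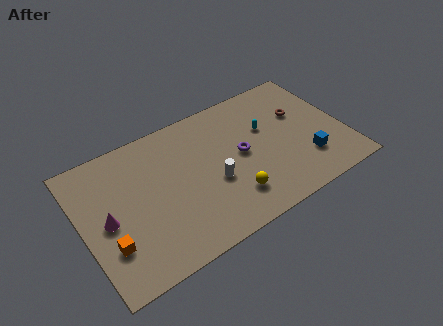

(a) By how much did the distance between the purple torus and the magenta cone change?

+0.6

Before: roughly 8.1 units apart; after: 8.7. That's 0.6 units further apart.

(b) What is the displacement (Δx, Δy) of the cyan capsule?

(-1.1, 2.5)

From the two frames, the cyan capsule sits at roughly (13.1, 3.6) before and (12.0, 6.1) after.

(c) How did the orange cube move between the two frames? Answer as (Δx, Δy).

(-1.2, 0.7)

The orange cube was at about (2.6, 2.2) and moved to about (1.4, 2.9).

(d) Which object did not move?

the white cylinder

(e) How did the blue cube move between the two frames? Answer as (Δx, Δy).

(-1.2, -2.9)

The blue cube started near (15.3, 5.5) and ended near (14.1, 2.6).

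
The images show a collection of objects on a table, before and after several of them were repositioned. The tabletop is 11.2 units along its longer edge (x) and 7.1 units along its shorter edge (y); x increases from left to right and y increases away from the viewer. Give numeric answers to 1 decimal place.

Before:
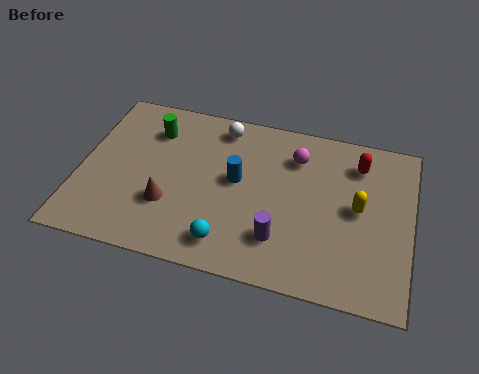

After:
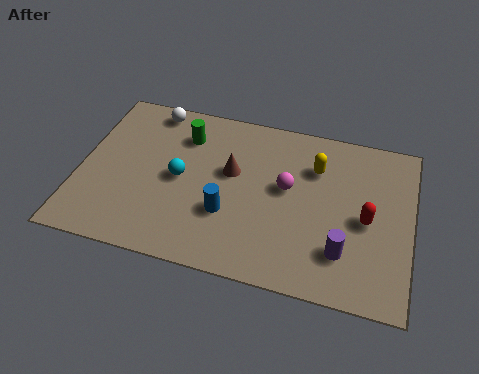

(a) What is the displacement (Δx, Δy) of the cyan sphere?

(-1.8, 2.3)

From the two frames, the cyan sphere sits at roughly (5.2, 1.2) before and (3.4, 3.5) after.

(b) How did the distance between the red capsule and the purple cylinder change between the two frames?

-2.8

They were about 4.5 units apart before and 1.7 after — 2.8 units closer together.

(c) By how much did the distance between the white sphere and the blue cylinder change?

+2.6

Before: roughly 2.3 units apart; after: 4.9. That's 2.6 units further apart.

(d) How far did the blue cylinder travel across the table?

1.5

From (5.3, 3.9) to (5.1, 2.4), the blue cylinder covered √(0.2² + 1.5²) ≈ 1.5 units.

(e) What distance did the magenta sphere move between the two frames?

1.4

From (7.2, 5.4) to (7.0, 4.0), the magenta sphere covered √(0.2² + 1.4²) ≈ 1.4 units.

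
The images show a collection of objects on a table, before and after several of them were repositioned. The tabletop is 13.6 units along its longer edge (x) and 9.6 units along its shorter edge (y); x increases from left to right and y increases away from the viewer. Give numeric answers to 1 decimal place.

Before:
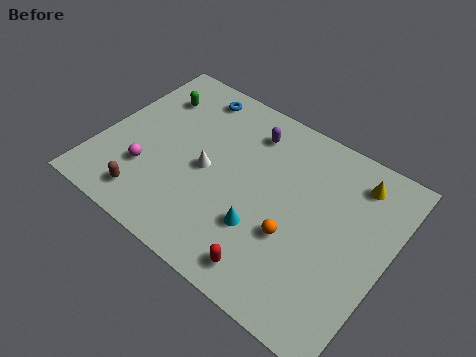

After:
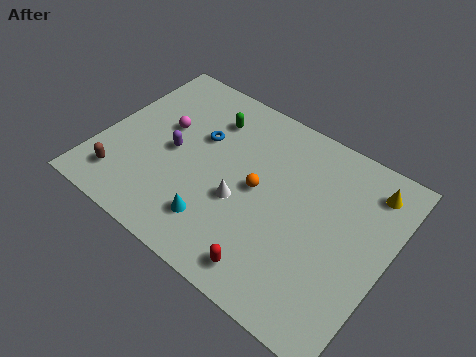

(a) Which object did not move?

the red capsule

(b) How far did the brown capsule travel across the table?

1.4

The brown capsule moved from about (2.9, 1.5) to (1.5, 1.8), a distance of √(1.4² + 0.3²) ≈ 1.4.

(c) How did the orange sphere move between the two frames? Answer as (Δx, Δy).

(-2.0, 1.4)

From the two frames, the orange sphere sits at roughly (9.5, 3.5) before and (7.5, 4.9) after.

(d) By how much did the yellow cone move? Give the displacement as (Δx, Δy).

(0.7, 0.0)

The yellow cone started near (11.6, 7.9) and ended near (12.3, 7.9).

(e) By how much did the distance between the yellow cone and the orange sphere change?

+0.8

The distance was about 4.9 in the first image and 5.7 in the second, so they moved 0.8 units further apart.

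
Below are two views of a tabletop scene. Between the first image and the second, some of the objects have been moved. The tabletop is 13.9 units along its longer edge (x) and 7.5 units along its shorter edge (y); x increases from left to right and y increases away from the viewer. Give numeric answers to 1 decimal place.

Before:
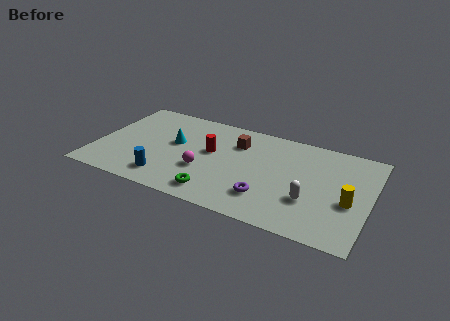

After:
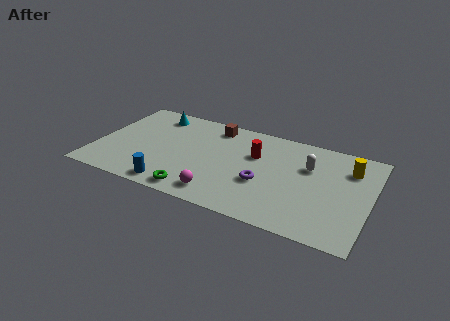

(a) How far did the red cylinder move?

2.3

The red cylinder moved from about (5.8, 4.3) to (8.0, 4.9), a distance of √(2.2² + 0.6²) ≈ 2.3.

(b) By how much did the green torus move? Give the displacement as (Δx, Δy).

(-1.0, -0.3)

The green torus was at about (6.4, 1.2) and moved to about (5.4, 0.9).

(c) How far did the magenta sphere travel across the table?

1.8

The magenta sphere was near (5.6, 2.7) before and (6.6, 1.2) after, so it travelled √(1.0² + 1.5²) ≈ 1.8 units.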